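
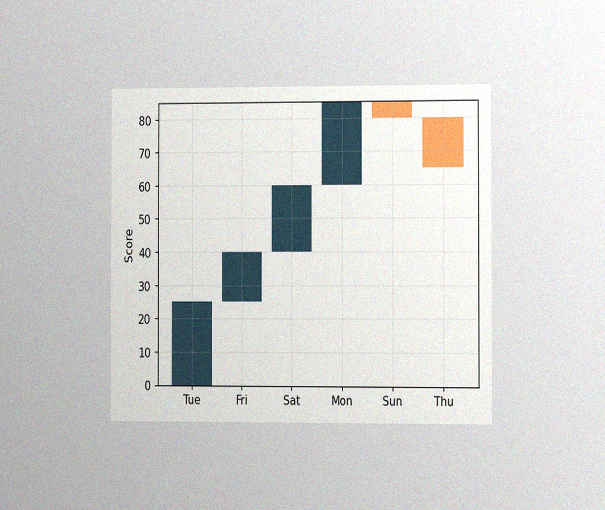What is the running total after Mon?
The chart is viewed slightly from the right, with some photo noise. After Mon the running total reaches 85.

85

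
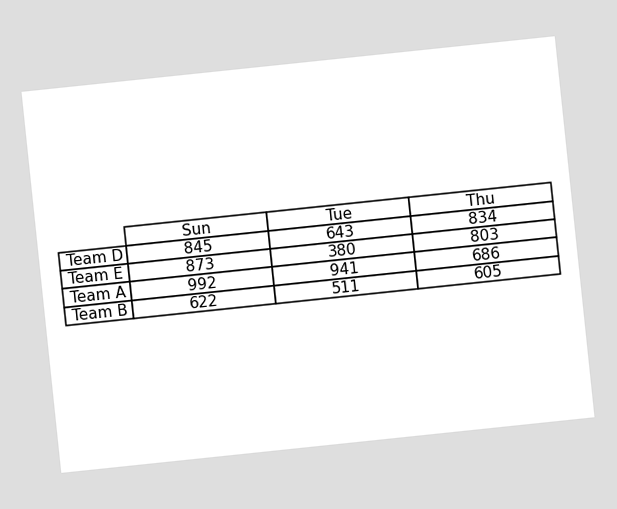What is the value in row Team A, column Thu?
The chart is tilted about 6° counter-clockwise. The (Team A, Thu) cell reads 686.

686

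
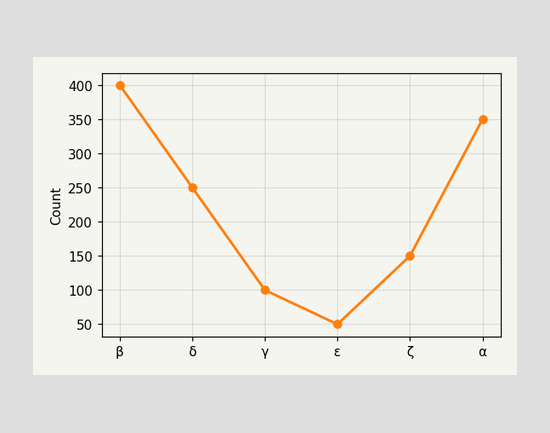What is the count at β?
At β, the line is at 400.

400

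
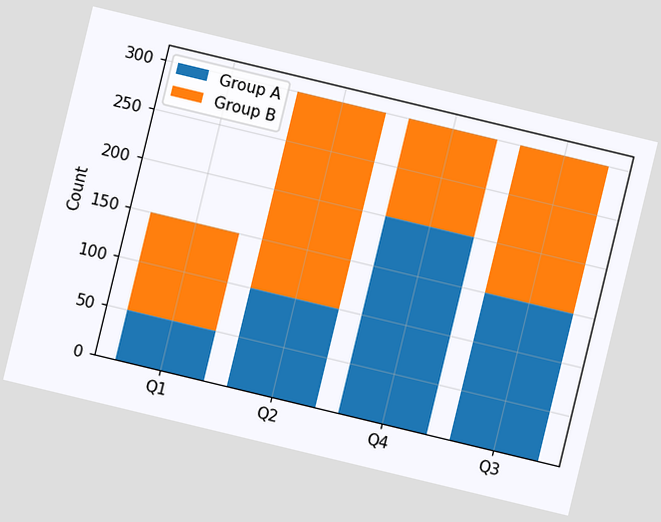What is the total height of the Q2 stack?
300

The chart is tilted about 14° clockwise. The Q2 stack's top reaches 300 on the y-axis.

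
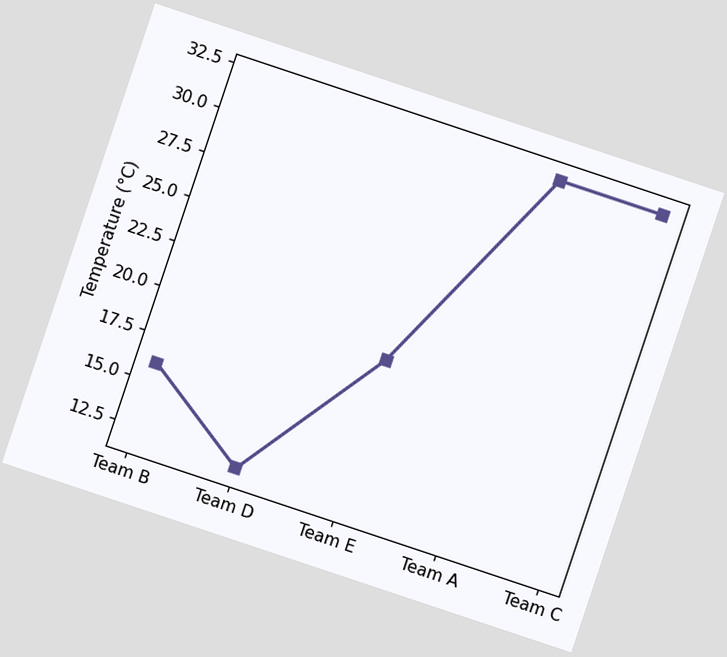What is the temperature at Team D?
12°C

The chart is tilted about 18° clockwise. At Team D, the line is at 12°C.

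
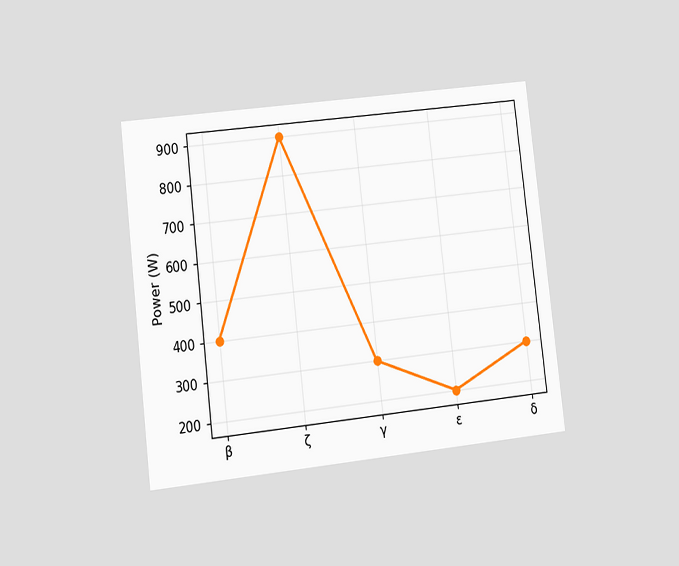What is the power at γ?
300W

The chart is tilted about 7° counter-clockwise and viewed at a slight angle. At γ, the line is at 300W.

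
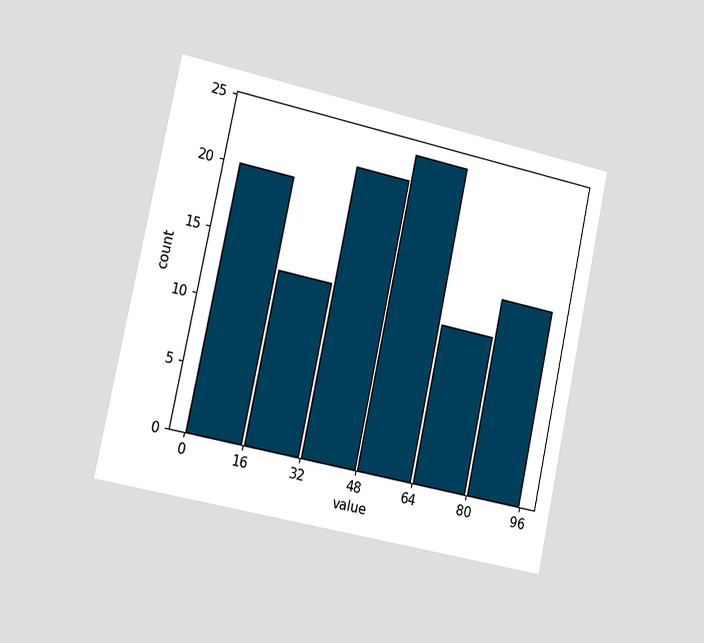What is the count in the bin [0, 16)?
20

The chart is tilted about 12° clockwise and viewed slightly from the left. The [0, 16) bin has height 20.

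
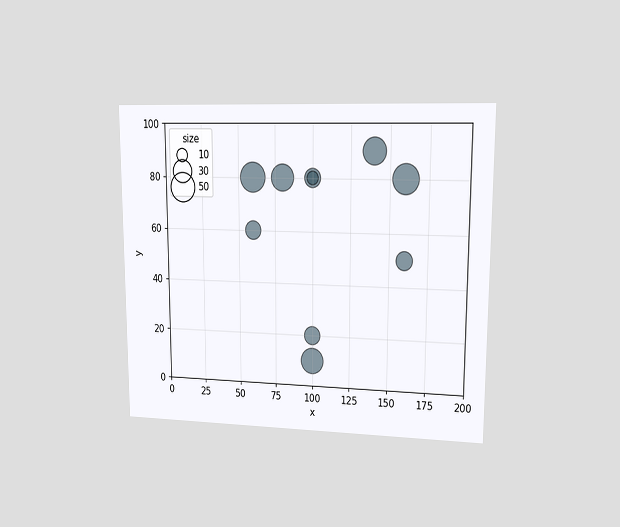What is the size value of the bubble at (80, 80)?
40

The chart is viewed at a slight angle. Matching the bubble at (80, 80) against the size legend gives 40.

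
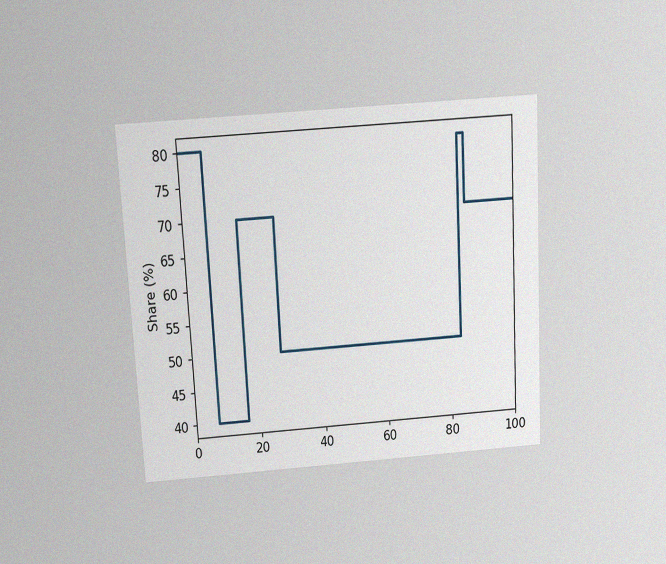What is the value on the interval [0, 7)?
The chart is tilted about 3° counter-clockwise and viewed slightly from above, with some photo noise. On [0, 7) the step sits at 80%.

80%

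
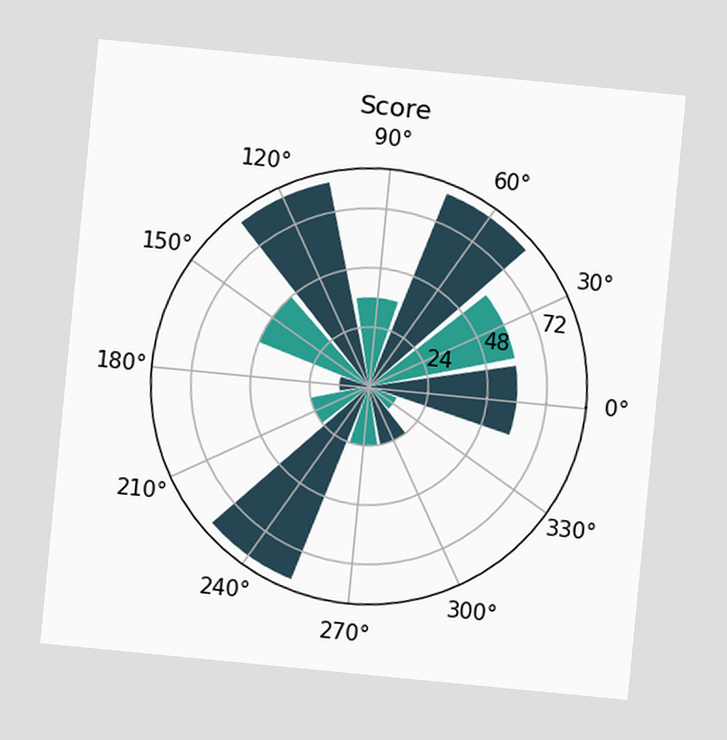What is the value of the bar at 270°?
The chart is tilted about 6° clockwise. The bar at 270° reaches 24 on the radial axis.

24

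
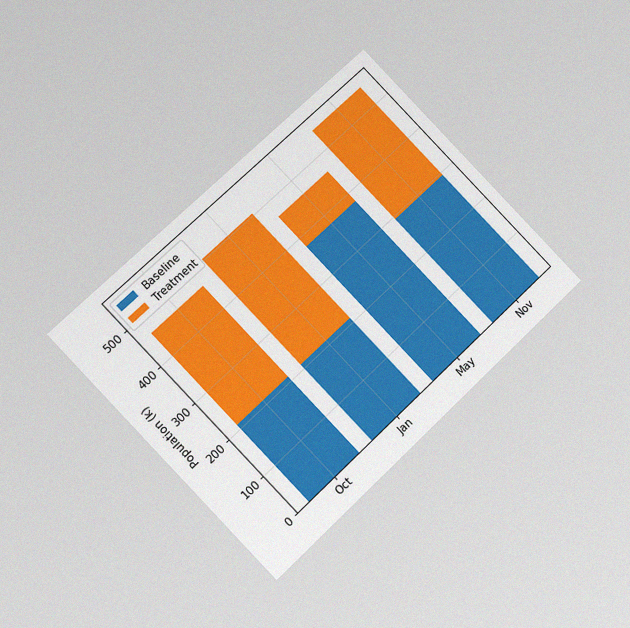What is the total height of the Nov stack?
The chart is tilted about 44° counter-clockwise and viewed at a slight angle, with some photo noise. The Nov stack's top reaches 546k on the y-axis.

546k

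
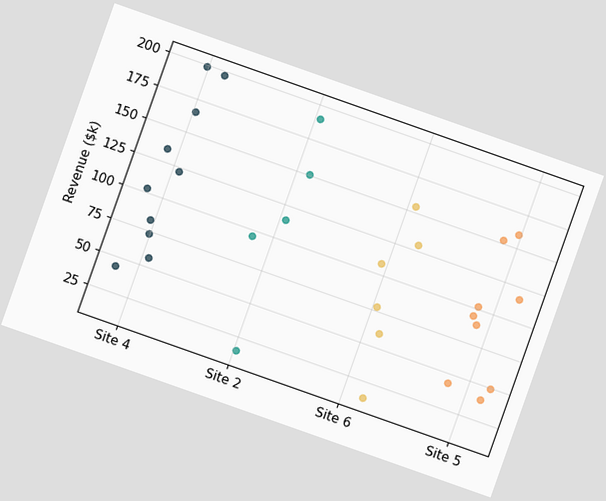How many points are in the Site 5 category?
9

The chart is tilted about 19° clockwise. Counting the markers in the Site 5 column gives 9.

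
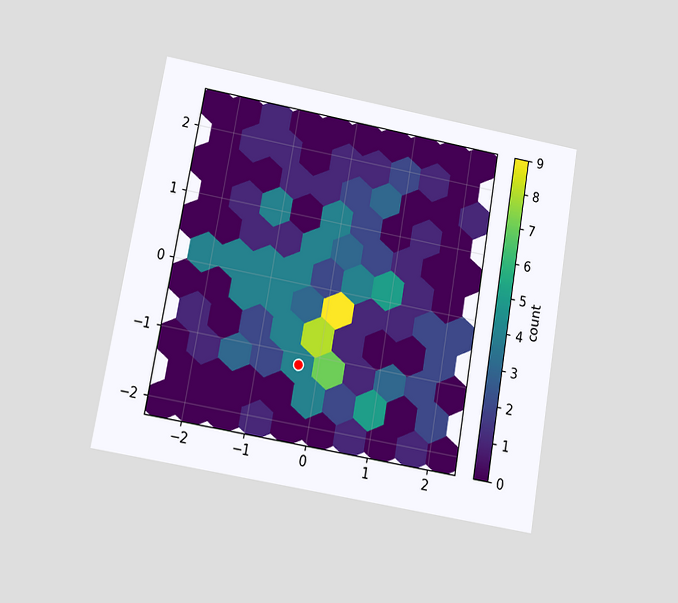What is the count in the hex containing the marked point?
The chart is tilted about 10° clockwise and viewed at a slight angle. The marked hex reads 4 on the colorbar.

4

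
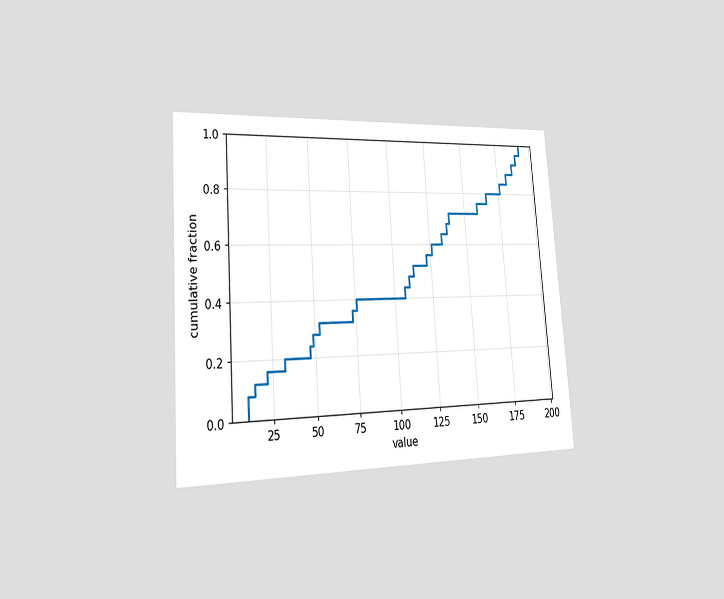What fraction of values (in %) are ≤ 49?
The chart is tilted about 4° counter-clockwise and viewed slightly from the left. At x=49 the ECDF step is at 28%.

28%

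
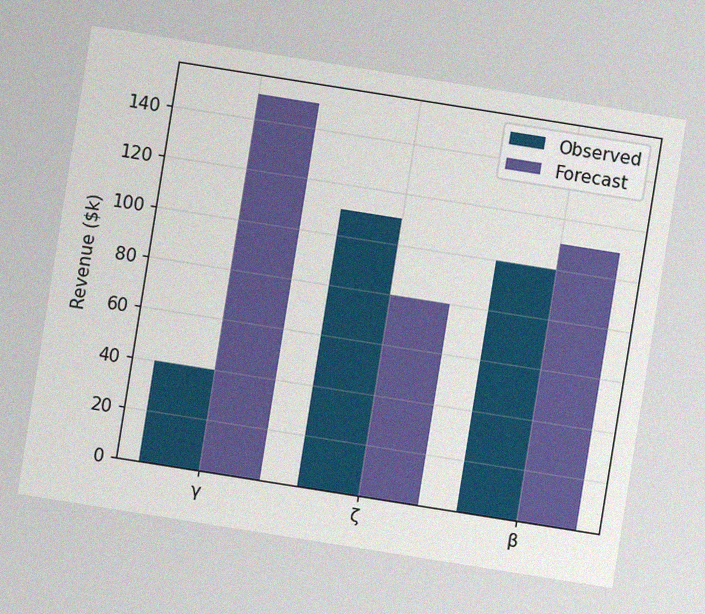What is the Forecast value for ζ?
$80k

The chart is tilted about 9° clockwise, with some photo noise. The Forecast bar at ζ reaches $80k on the y-axis.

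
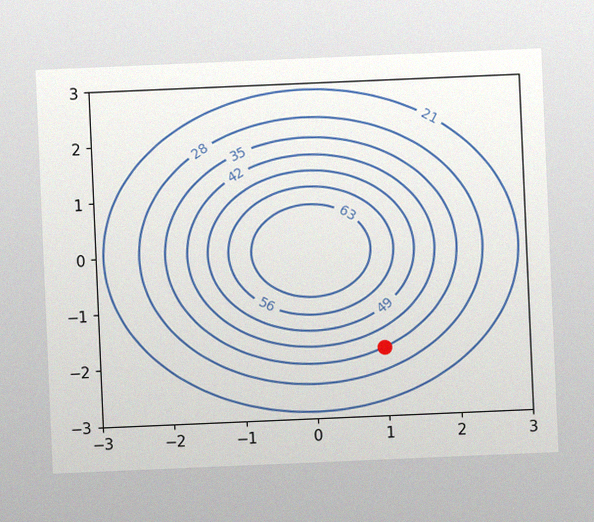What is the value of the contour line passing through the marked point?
35

The chart is tilted about 2° counter-clockwise, with some photo noise. The marked point sits on the contour labelled 35.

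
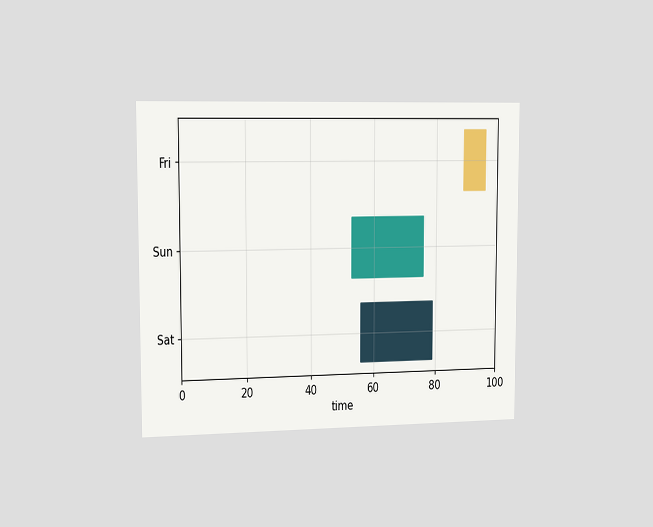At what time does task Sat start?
The chart is viewed slightly from the left. The Sat bar begins at t=56.

56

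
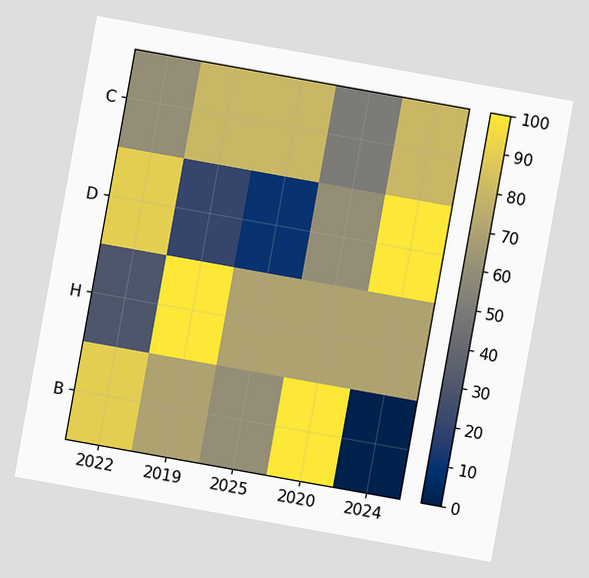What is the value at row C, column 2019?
80

The chart is tilted about 10° clockwise. Matching cell (C, 2019) against the colorbar gives 80.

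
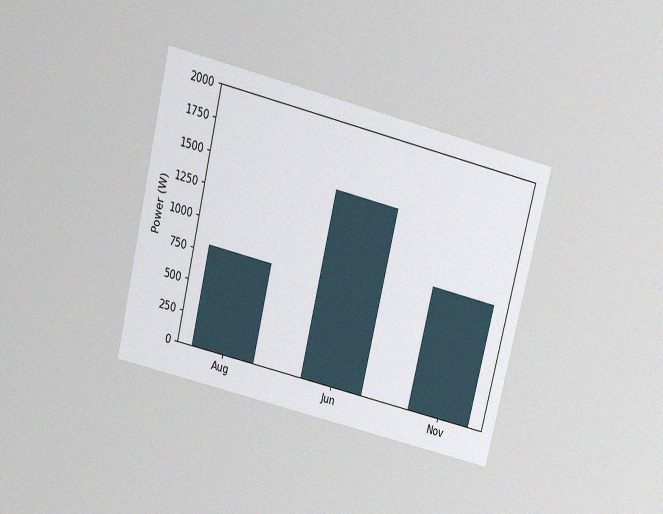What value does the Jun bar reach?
The chart is tilted about 14° clockwise and viewed slightly from above, with some photo noise. Reading along the chart's y-axis, the Jun bar reaches 1500W.

1500W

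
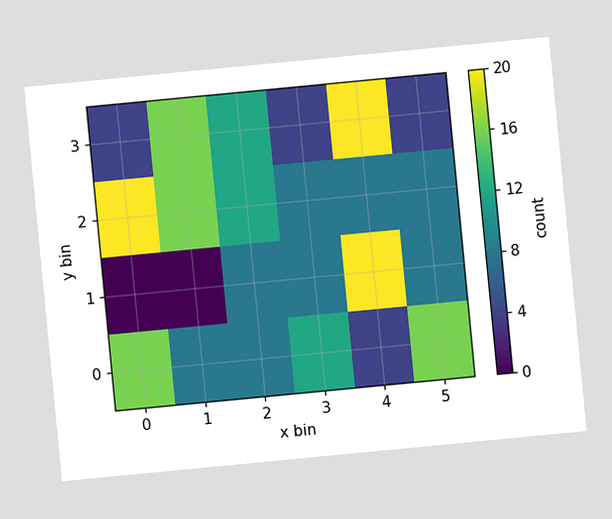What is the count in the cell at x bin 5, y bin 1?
The chart is tilted about 5° counter-clockwise. Matching the cell (5, 1) against the colorbar gives 8.

8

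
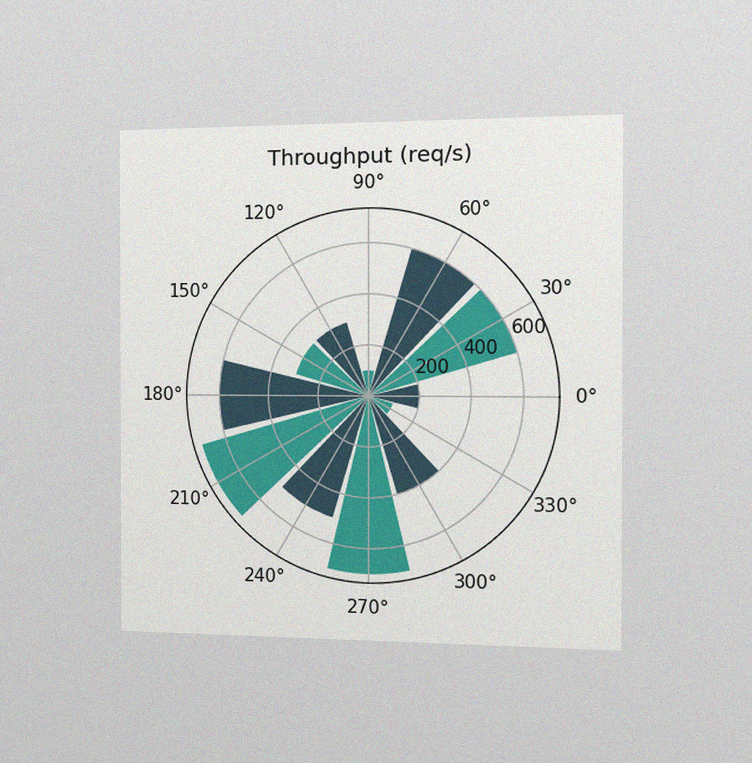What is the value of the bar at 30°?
600req/s

The chart is viewed slightly from the right, with some photo noise. The bar at 30° reaches 600req/s on the radial axis.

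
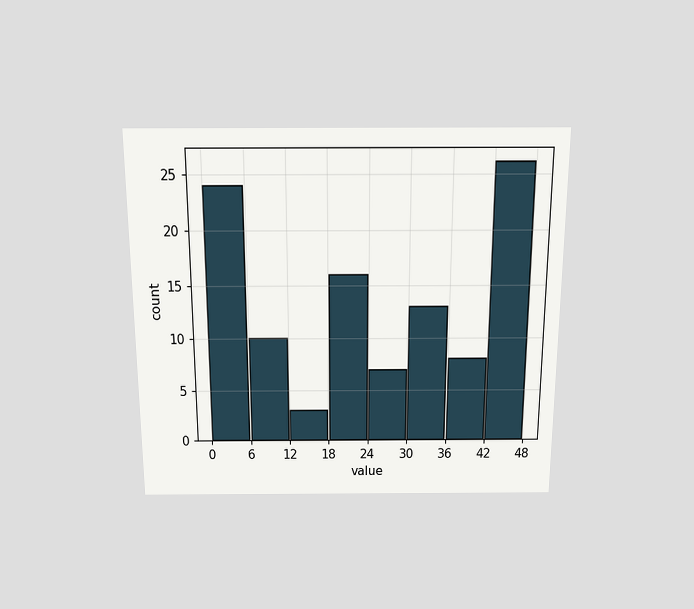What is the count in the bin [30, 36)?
13

The chart is viewed slightly from above. The [30, 36) bin has height 13.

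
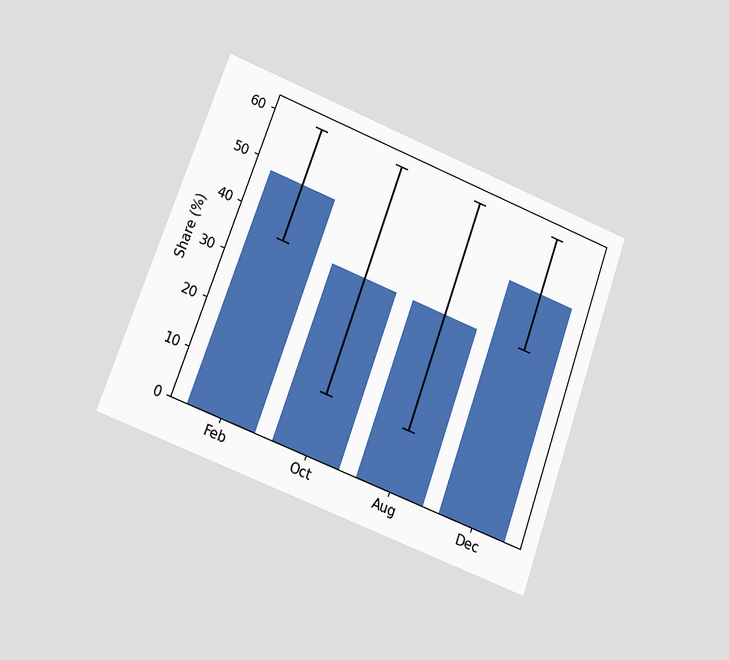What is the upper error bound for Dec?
The chart is tilted about 20° clockwise and viewed at a slight angle. The Dec bar's upper whisker reaches 60%.

60%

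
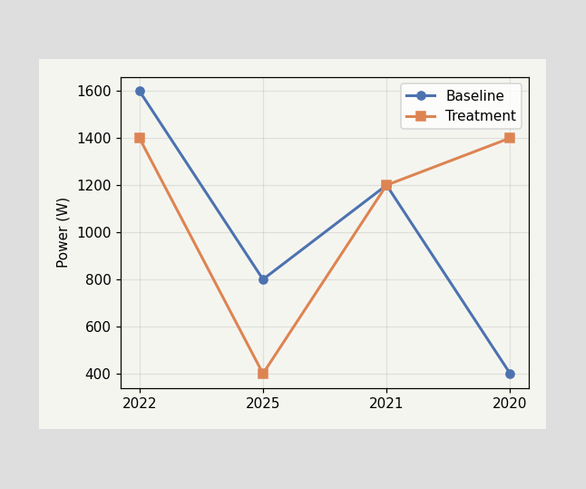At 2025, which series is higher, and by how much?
Baseline, by 400W

At 2025, Baseline sits above the other line by 400W.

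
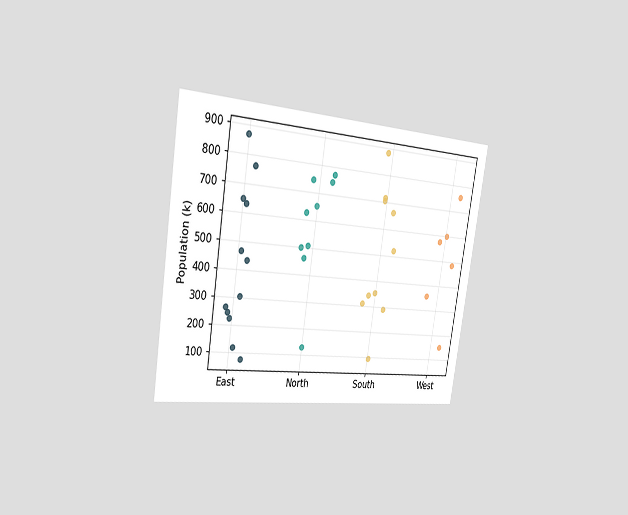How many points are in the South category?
10

The chart is tilted about 9° clockwise and viewed slightly from the left. Counting the markers in the South column gives 10.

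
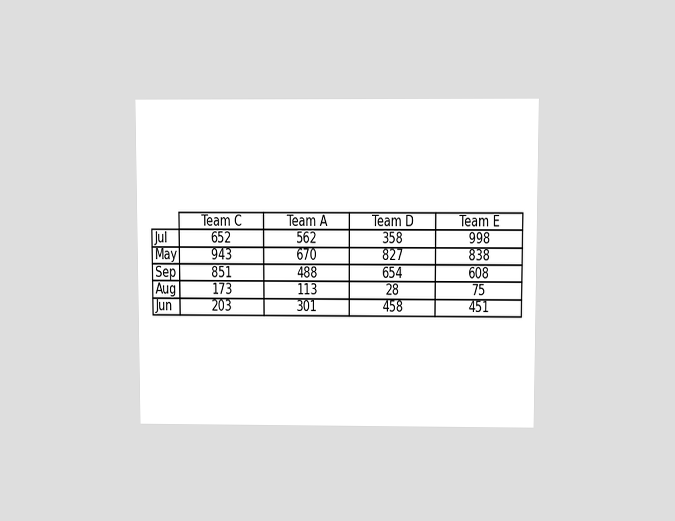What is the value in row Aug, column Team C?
173

The chart is viewed slightly from above. The (Aug, Team C) cell reads 173.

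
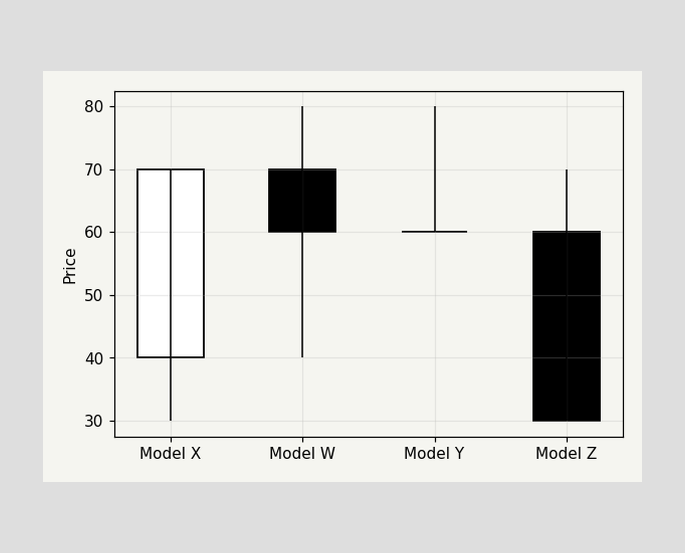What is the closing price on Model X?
The Model X candle closes at 70.

70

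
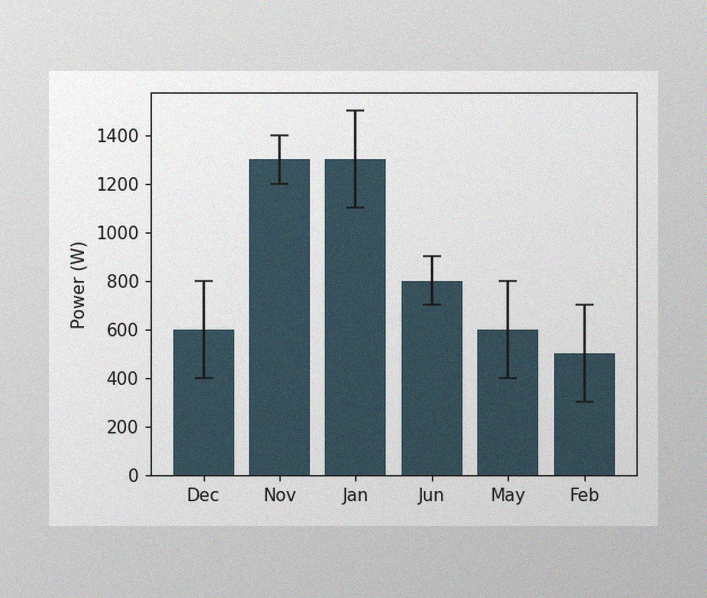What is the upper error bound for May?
800W

The image has some photo noise and uneven lighting. The May bar's upper whisker reaches 800W.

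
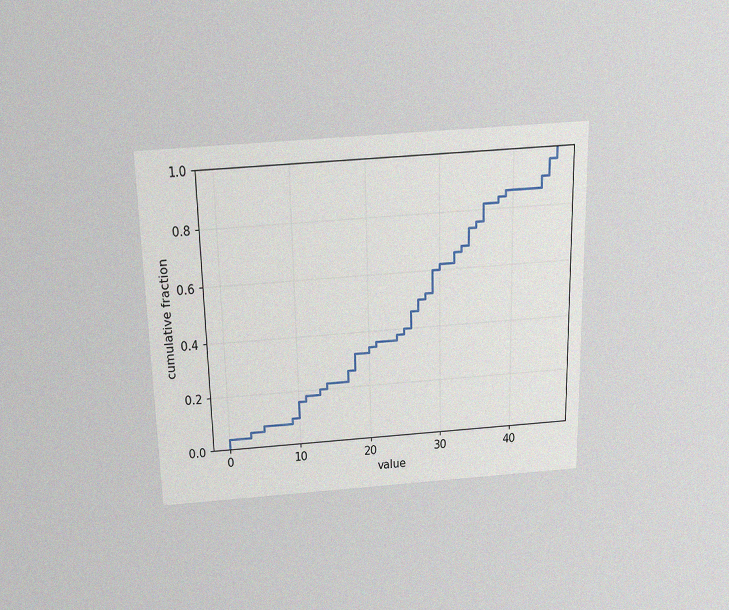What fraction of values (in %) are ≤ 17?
26%

The chart is viewed slightly from above, with some photo noise. At x=17 the ECDF step is at 26%.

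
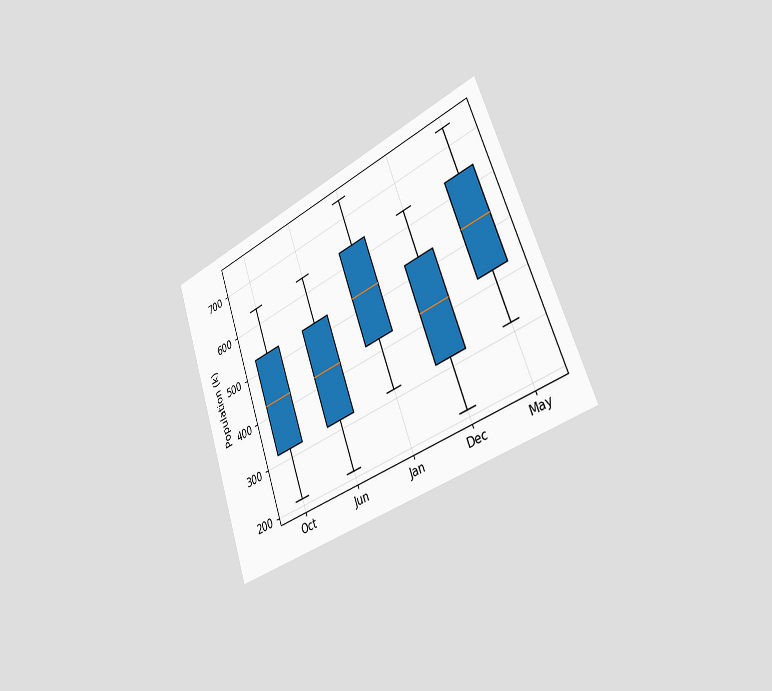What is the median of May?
The chart is tilted about 20° counter-clockwise and viewed slightly from the right. The median line in the May box sits at 530k.

530k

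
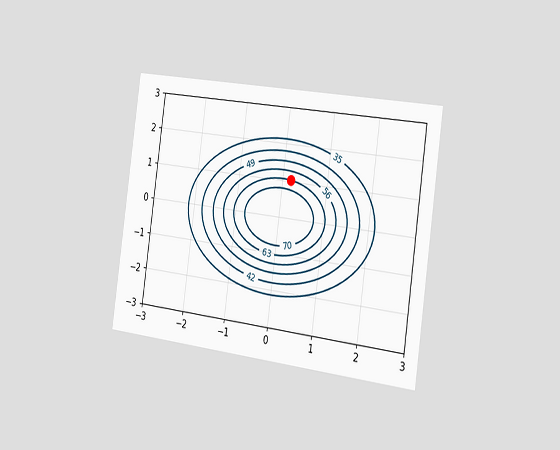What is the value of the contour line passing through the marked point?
63

The chart is tilted about 8° clockwise and viewed slightly from the right. The marked point sits on the contour labelled 63.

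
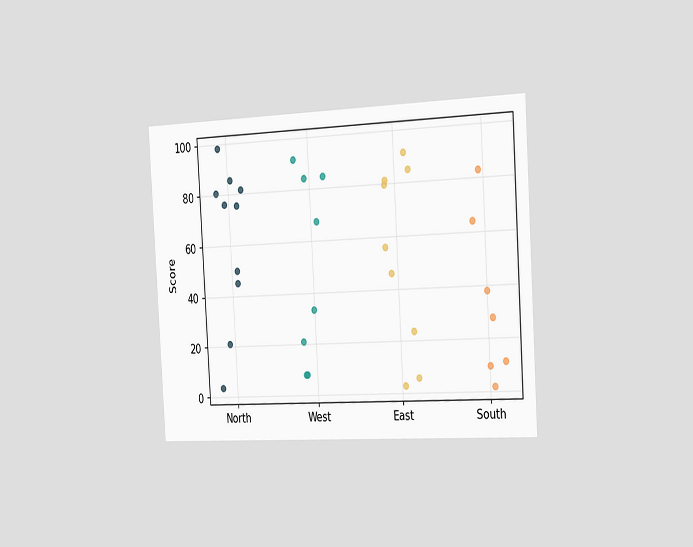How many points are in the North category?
10

The chart is tilted about 3° counter-clockwise and viewed slightly from the right. Counting the markers in the North column gives 10.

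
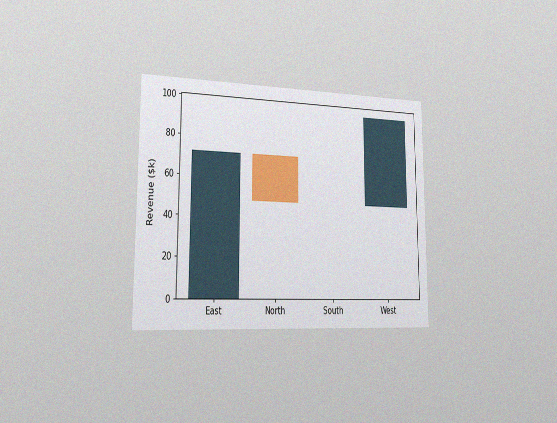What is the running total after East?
$72k

The chart is viewed slightly from the left, with some photo noise. After East the running total reaches $72k.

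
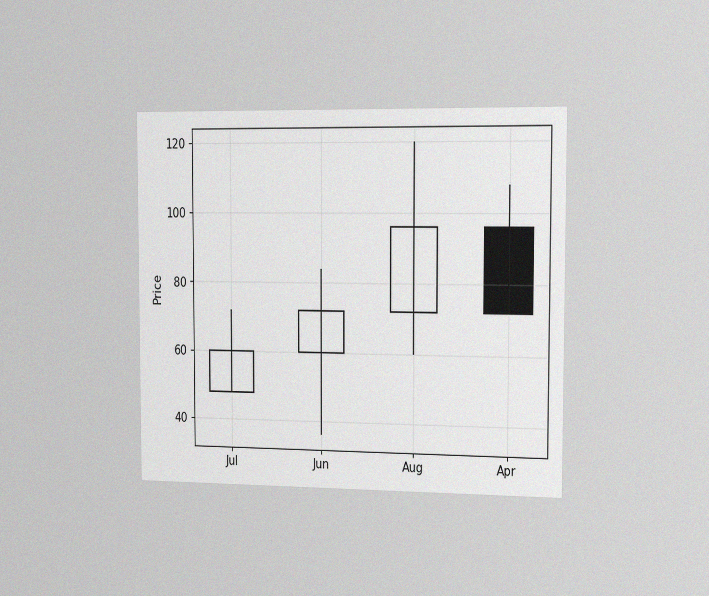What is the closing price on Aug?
96

The chart is viewed slightly from the right, with some photo noise. The Aug candle closes at 96.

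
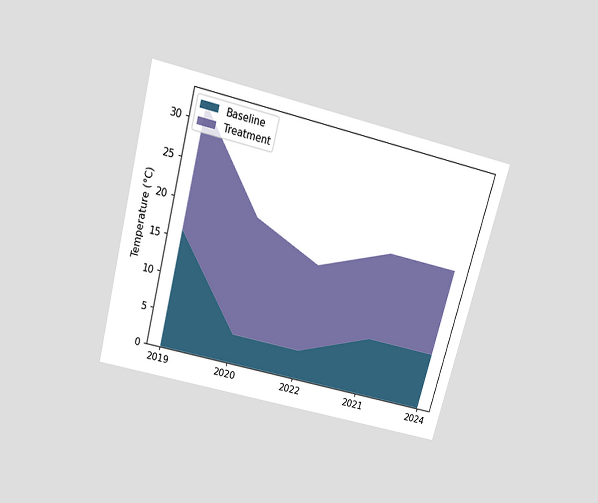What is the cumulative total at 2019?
32°C

The chart is tilted about 15° clockwise and viewed slightly from above. The stacked total at 2019 reaches 32°C.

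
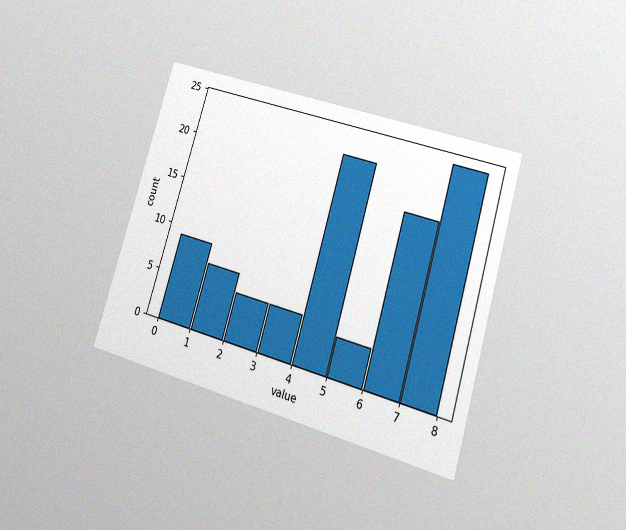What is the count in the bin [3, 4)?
The chart is tilted about 16° clockwise and viewed at a slight angle, with some photo noise. The [3, 4) bin has height 5.

5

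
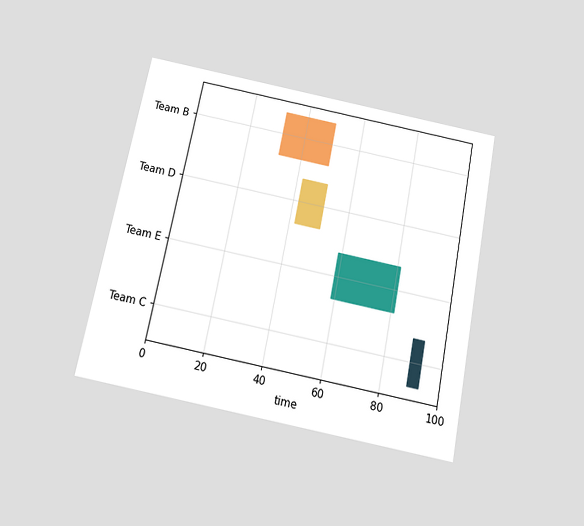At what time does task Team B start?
32

The chart is tilted about 11° clockwise and viewed slightly from below. The Team B bar begins at t=32.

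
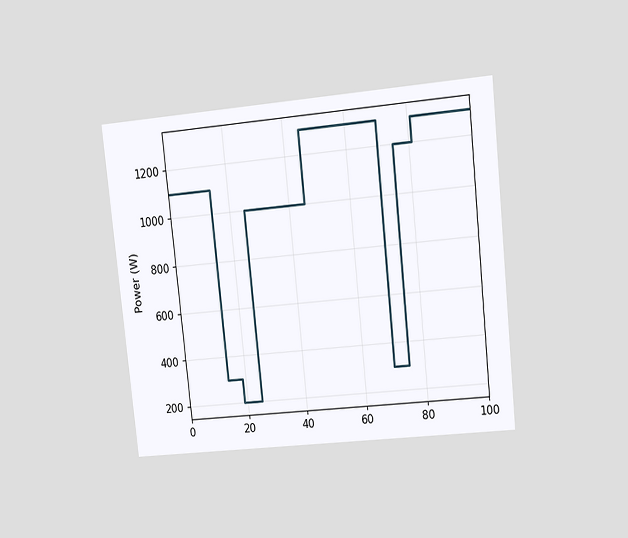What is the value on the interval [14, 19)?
300W

The chart is tilted about 6° counter-clockwise and viewed at a slight angle. On [14, 19) the step sits at 300W.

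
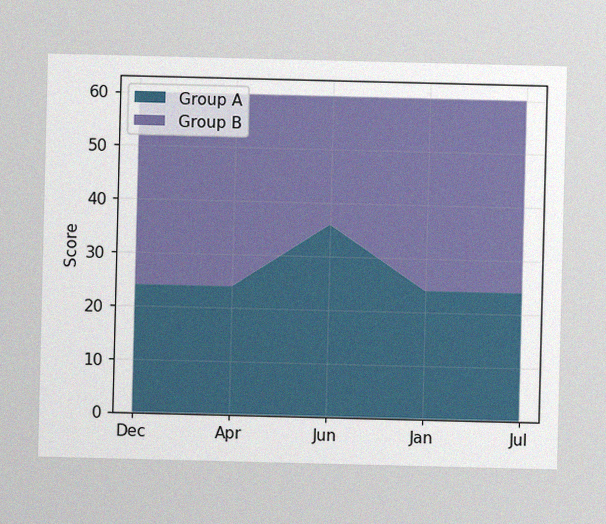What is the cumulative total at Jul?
60

The image has some photo noise and uneven lighting. The stacked total at Jul reaches 60.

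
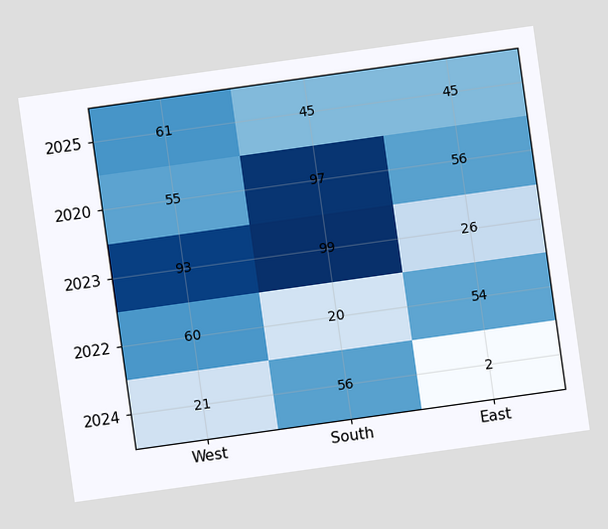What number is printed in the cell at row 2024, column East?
The chart is tilted about 8° counter-clockwise. The (2024, East) cell reads 2.

2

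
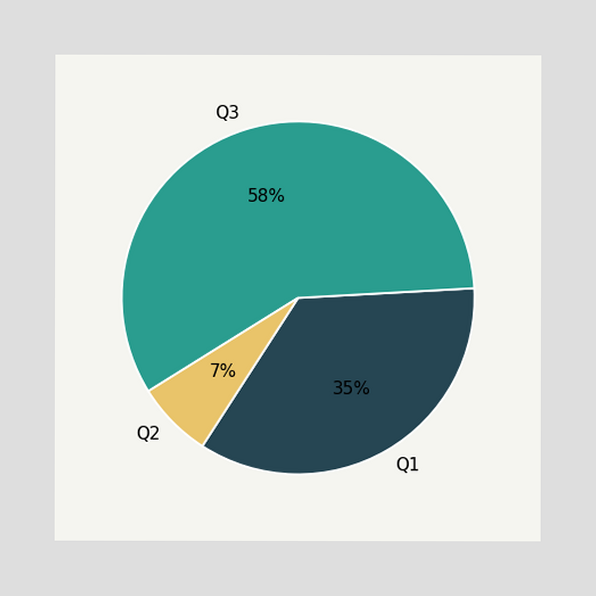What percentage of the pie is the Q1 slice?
The Q1 slice takes up 35% of the pie.

35%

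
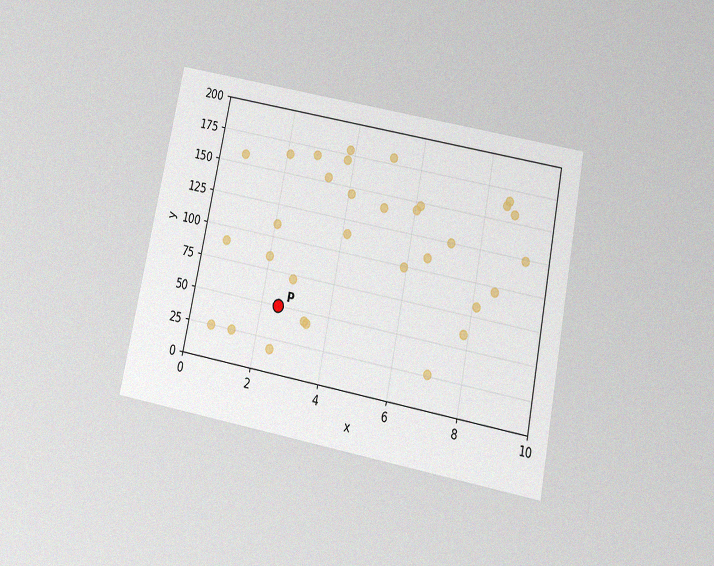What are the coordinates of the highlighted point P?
The chart is tilted about 11° clockwise and viewed slightly from below, with some photo noise. Following the gridlines from P to each axis, P sits at (2.5, 50).

(2.5, 50)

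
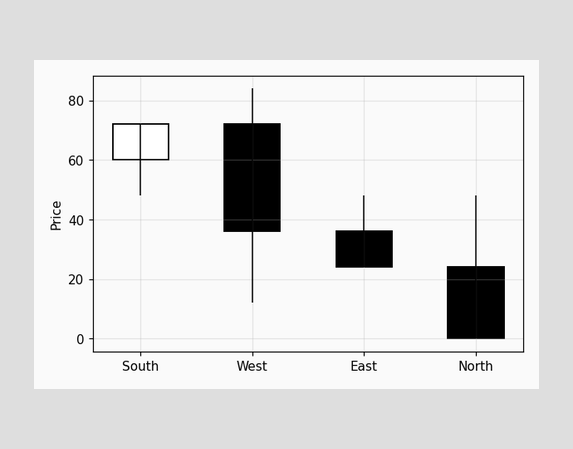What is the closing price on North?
The North candle closes at 0.

0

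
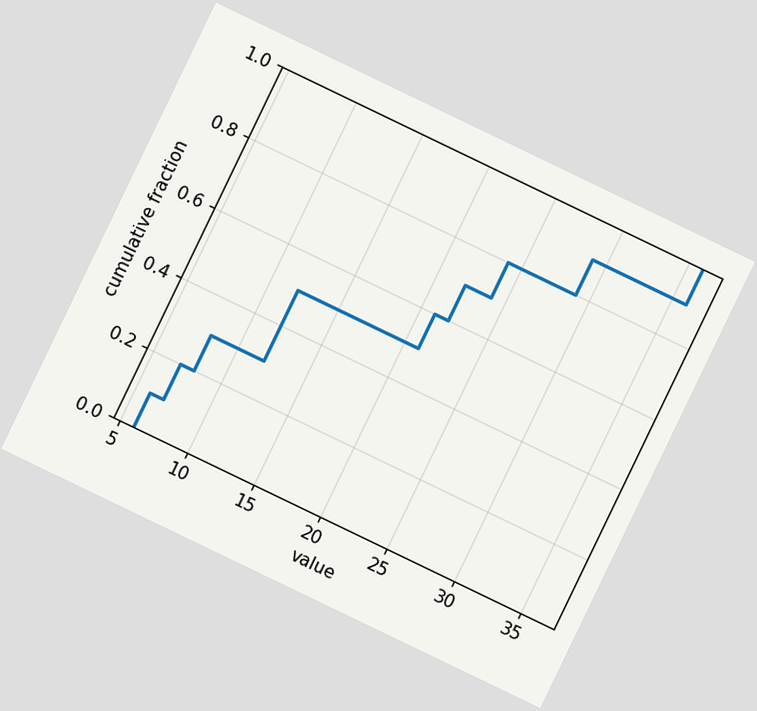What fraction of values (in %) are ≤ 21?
The chart is tilted about 26° clockwise. At x=21 the ECDF step is at 60%.

60%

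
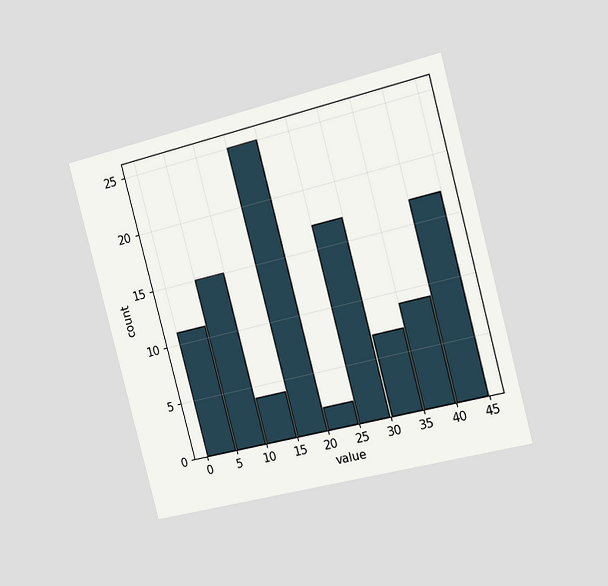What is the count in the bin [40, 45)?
17

The chart is tilted about 15° counter-clockwise and viewed slightly from the right. The [40, 45) bin has height 17.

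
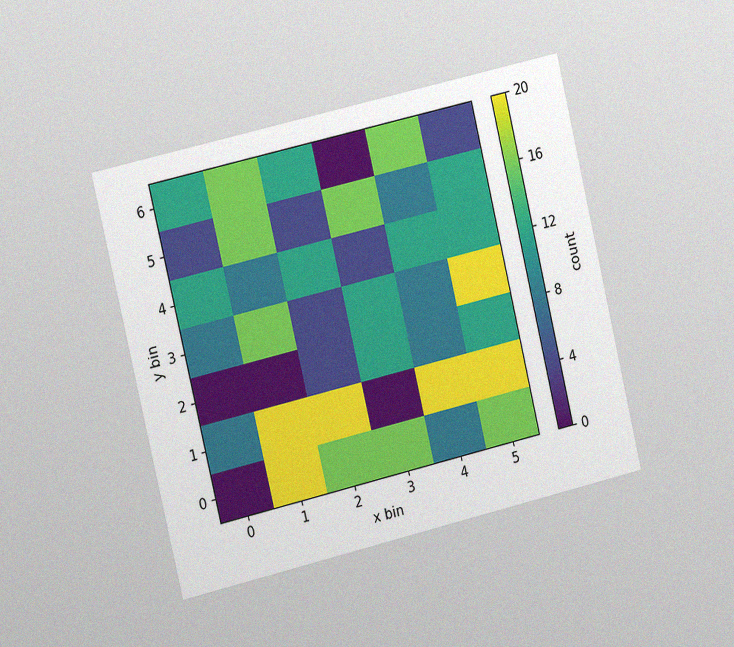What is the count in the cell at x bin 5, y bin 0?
The chart is tilted about 13° counter-clockwise and viewed slightly from the left, with some photo noise. Matching the cell (5, 0) against the colorbar gives 16.

16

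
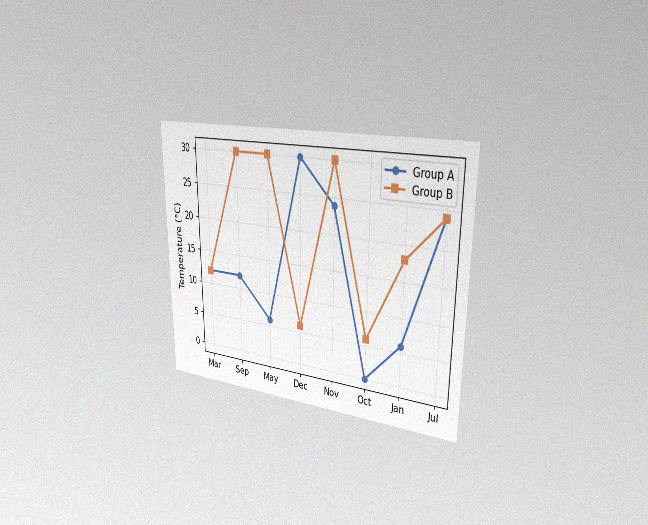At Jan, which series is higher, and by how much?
Group B, by 12°C

The chart is viewed slightly from the right, with some photo noise. At Jan, Group B sits above the other line by 12°C.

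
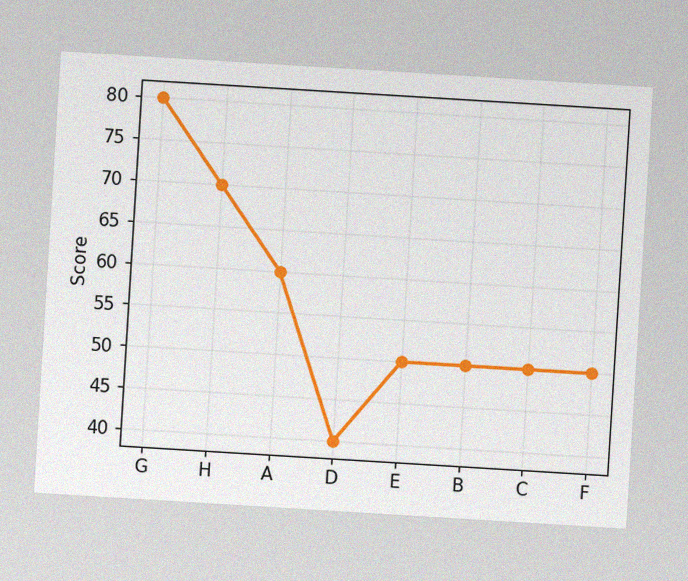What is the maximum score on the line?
The chart is tilted about 3° clockwise, with some photo noise. The highest point is at G, and reading across to the y-axis gives 80.

80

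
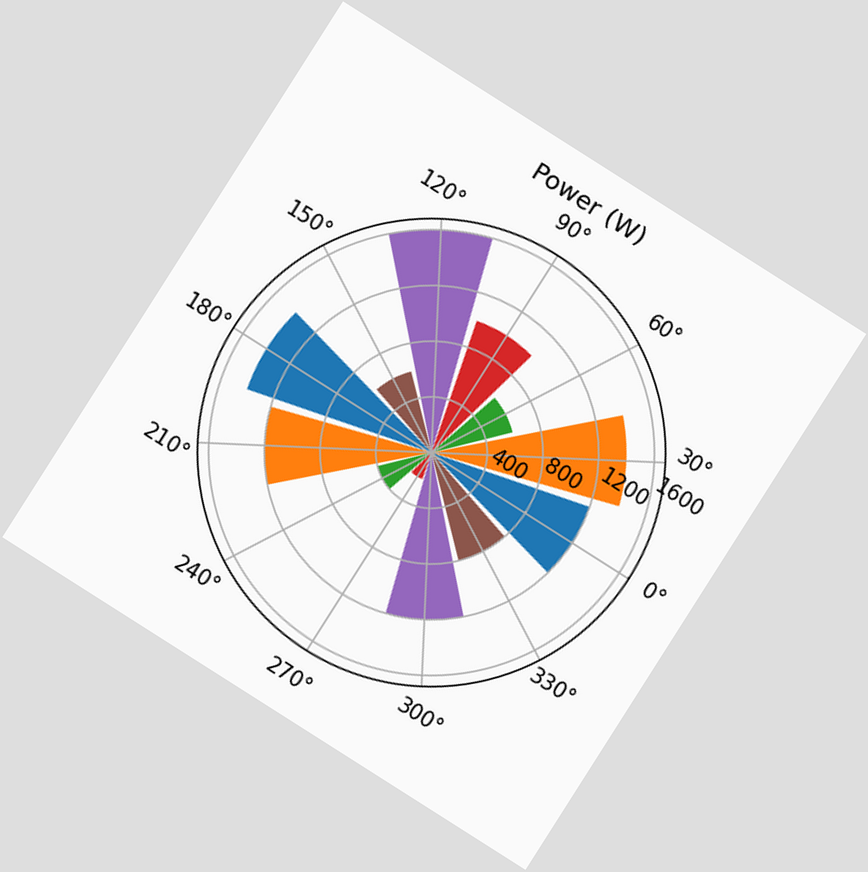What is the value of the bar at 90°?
The chart is tilted about 32° clockwise. The bar at 90° reaches 1000W on the radial axis.

1000W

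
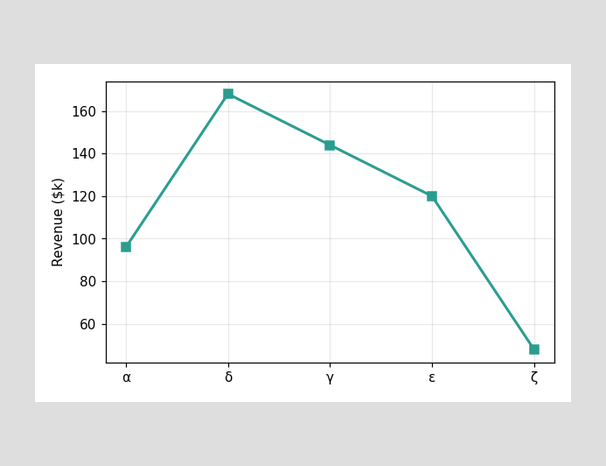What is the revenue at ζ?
At ζ, the line is at $48k.

$48k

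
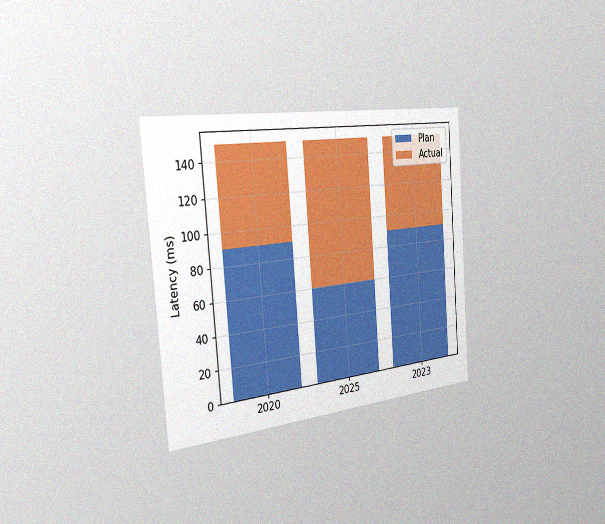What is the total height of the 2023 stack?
The chart is tilted about 4° counter-clockwise and viewed slightly from the left, with some photo noise. The 2023 stack's top reaches 150ms on the y-axis.

150ms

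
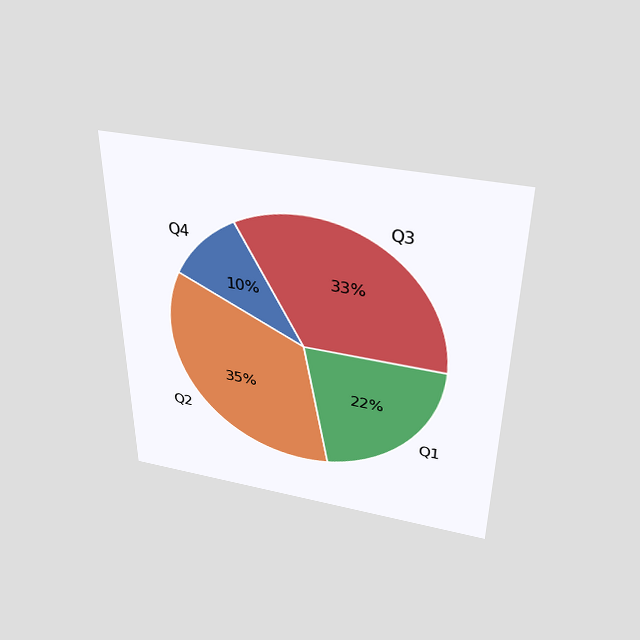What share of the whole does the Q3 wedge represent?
The chart is viewed slightly from above. The Q3 slice takes up 33% of the pie.

33%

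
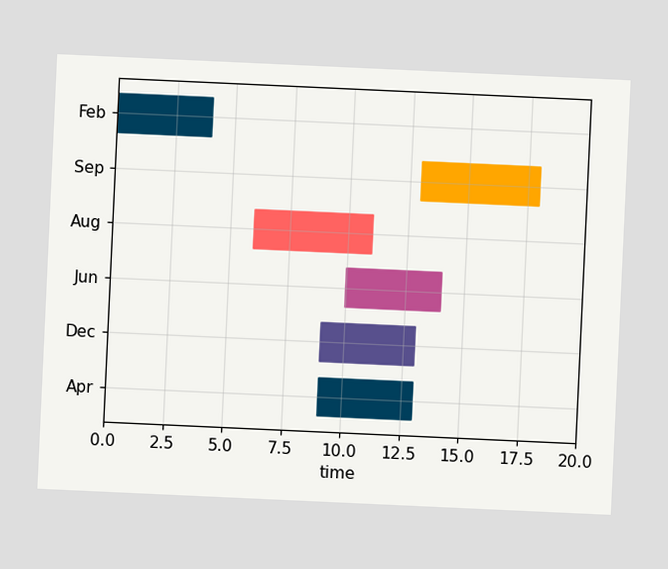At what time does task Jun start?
10

The chart is tilted about 3° clockwise. The Jun bar begins at t=10.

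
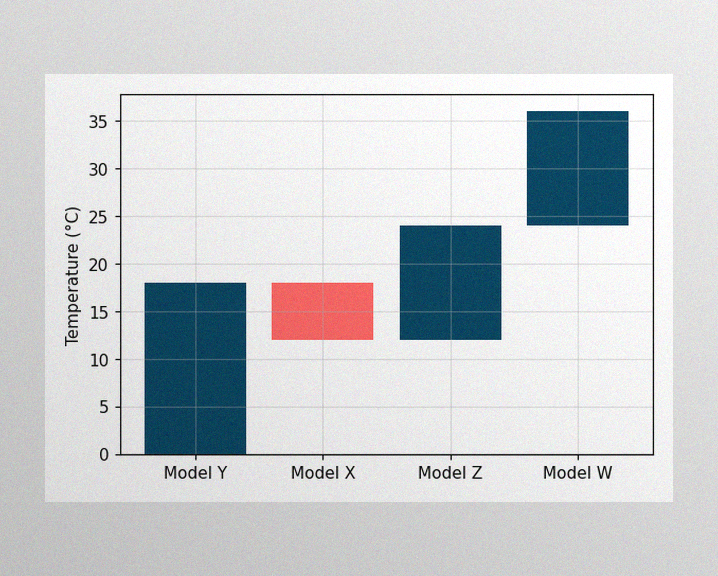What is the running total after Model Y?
18°C

The image has some photo noise and uneven lighting. After Model Y the running total reaches 18°C.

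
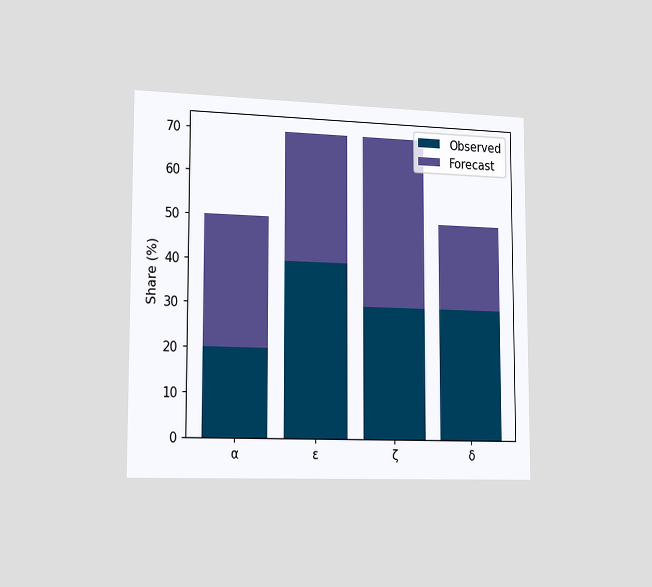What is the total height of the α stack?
50%

The chart is viewed slightly from the left. The α stack's top reaches 50% on the y-axis.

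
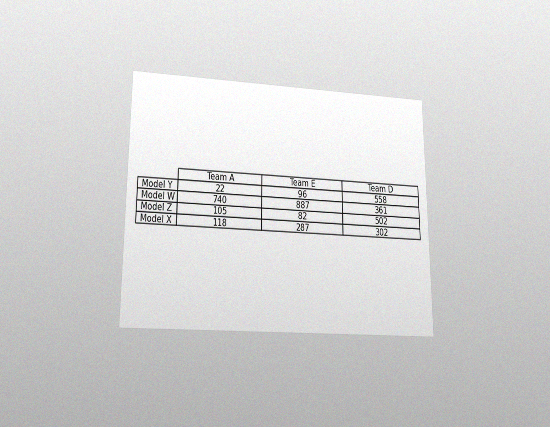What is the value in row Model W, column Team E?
The chart is viewed at a slight angle, with some photo noise. The (Model W, Team E) cell reads 887.

887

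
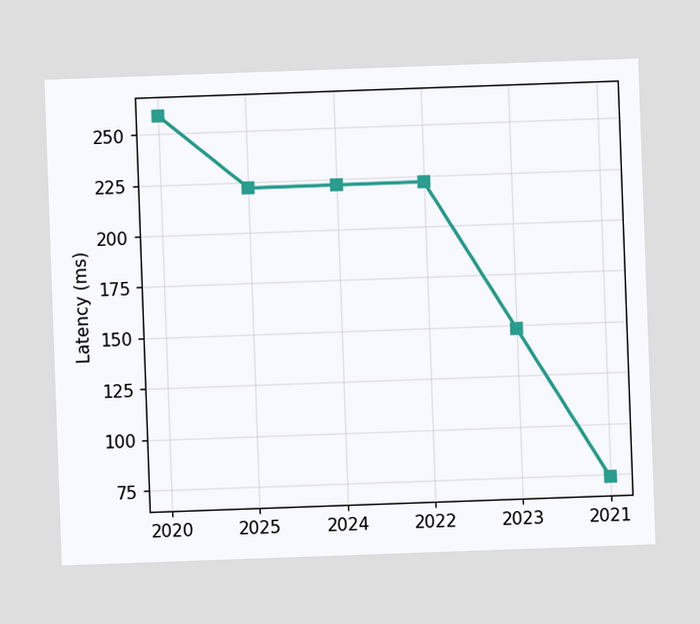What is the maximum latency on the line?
The chart is tilted about 2° counter-clockwise. The highest point is at 2020, and reading across to the y-axis gives 259ms.

259ms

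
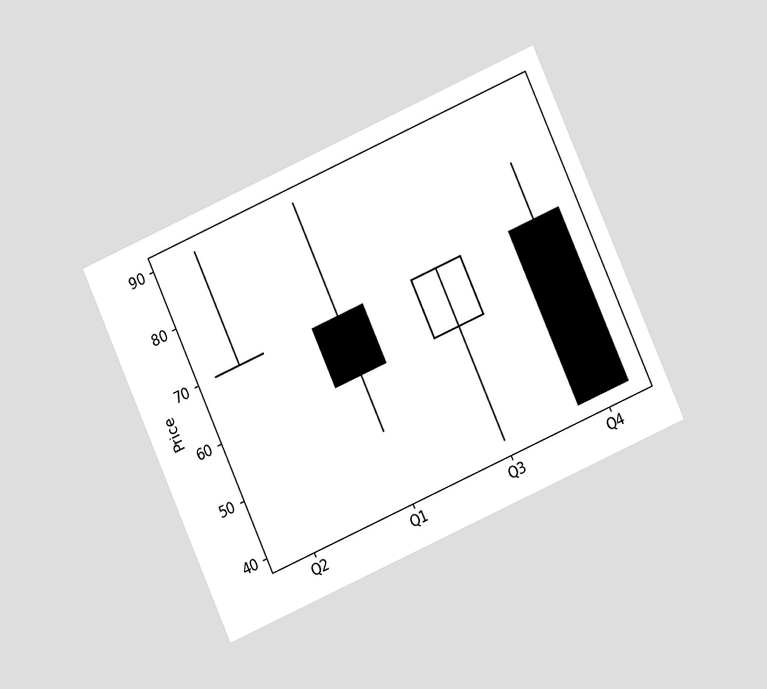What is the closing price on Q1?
The chart is tilted about 24° counter-clockwise and viewed at a slight angle. The Q1 candle closes at 60.

60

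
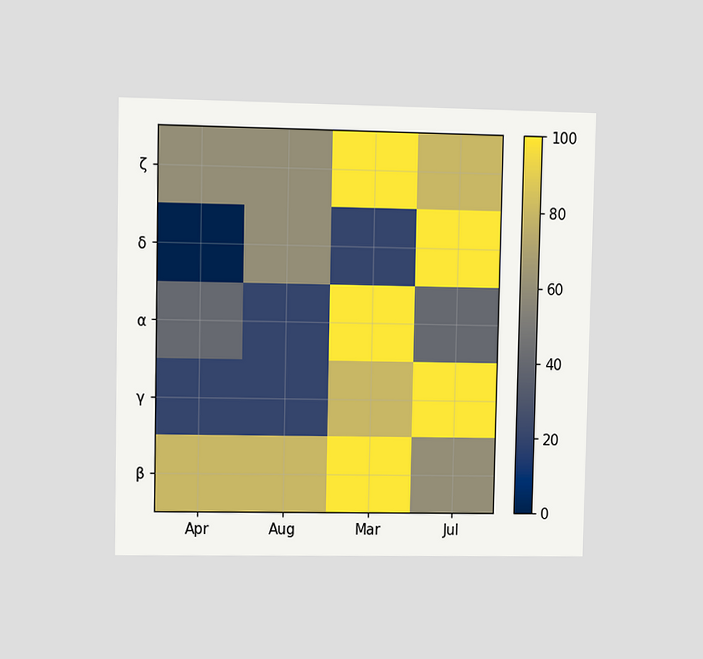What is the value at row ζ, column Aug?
The chart is viewed at a slight angle. Matching cell (ζ, Aug) against the colorbar gives 60.

60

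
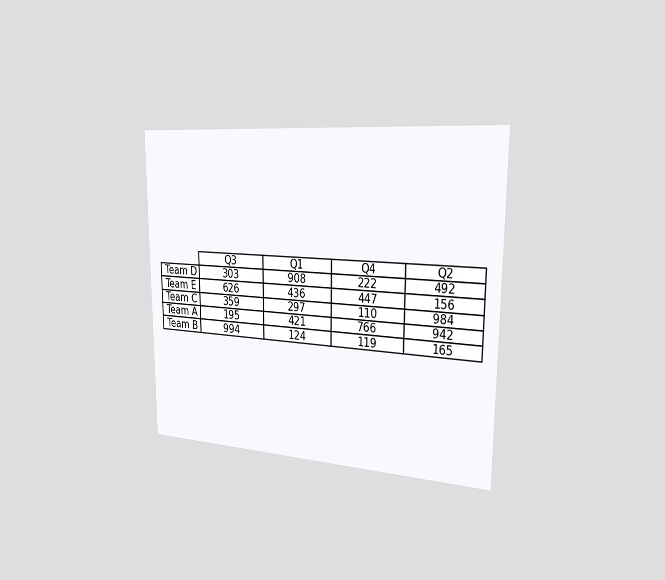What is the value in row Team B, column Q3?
994

The chart is viewed slightly from the right. The (Team B, Q3) cell reads 994.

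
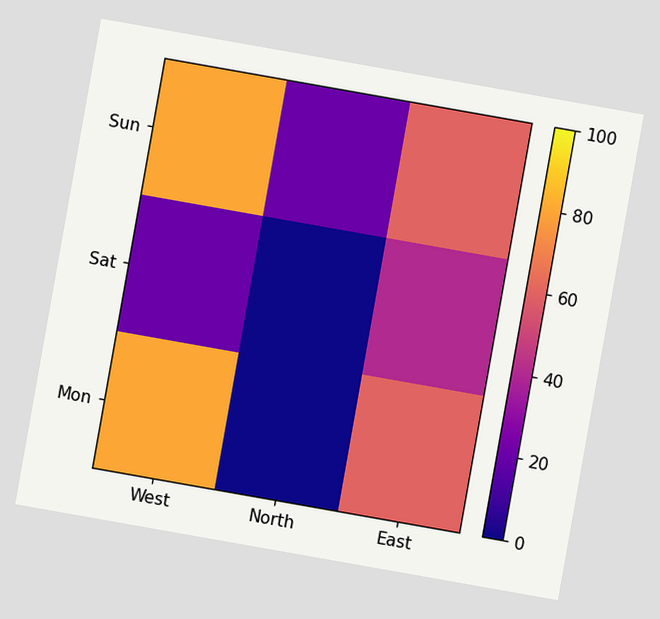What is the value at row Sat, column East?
The chart is tilted about 10° clockwise. Matching cell (Sat, East) against the colorbar gives 40.

40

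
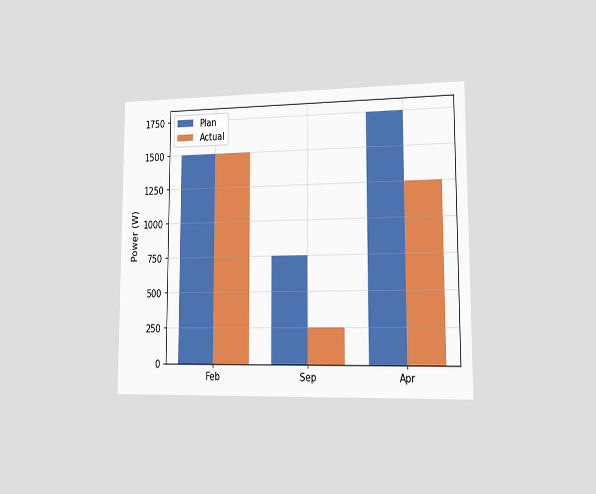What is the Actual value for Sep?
The chart is viewed slightly from the right. The Actual bar at Sep reaches 250W on the y-axis.

250W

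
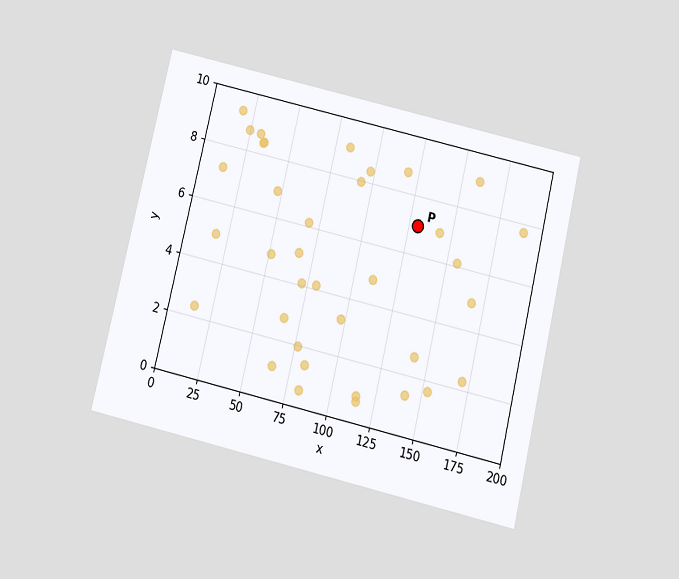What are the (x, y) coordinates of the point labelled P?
The chart is tilted about 13° clockwise and viewed slightly from below. Following the gridlines from P to each axis, P sits at (130, 7).

(130, 7)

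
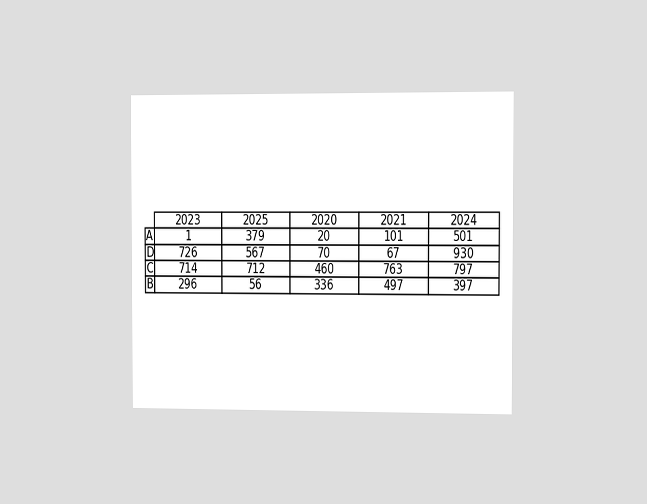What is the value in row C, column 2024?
797

The chart is viewed slightly from the right. The (C, 2024) cell reads 797.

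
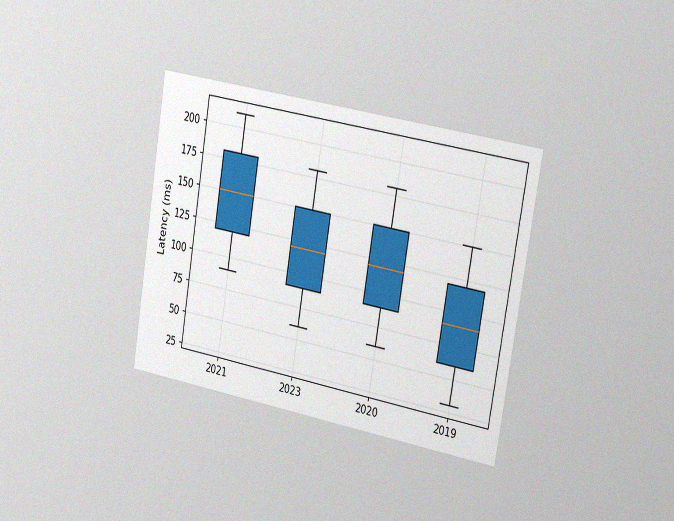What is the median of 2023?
The chart is tilted about 10° clockwise and viewed slightly from the right, with some photo noise. The median line in the 2023 box sits at 120ms.

120ms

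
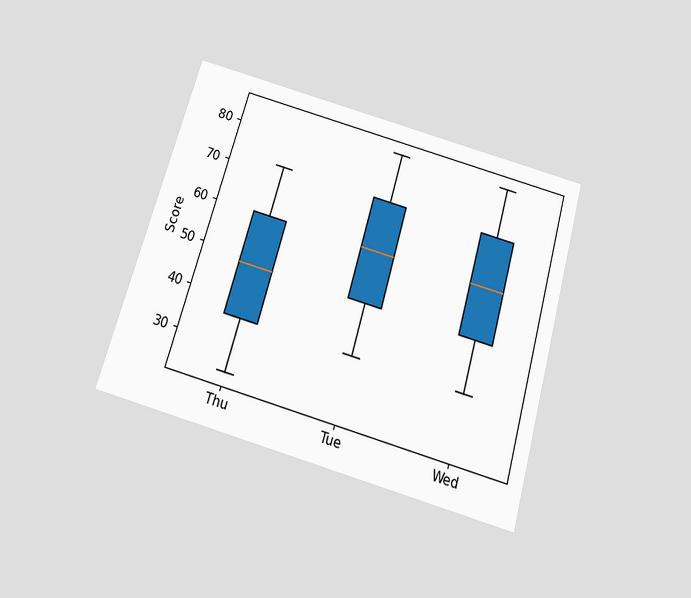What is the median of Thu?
The chart is tilted about 16° clockwise and viewed slightly from below. The median line in the Thu box sits at 48.

48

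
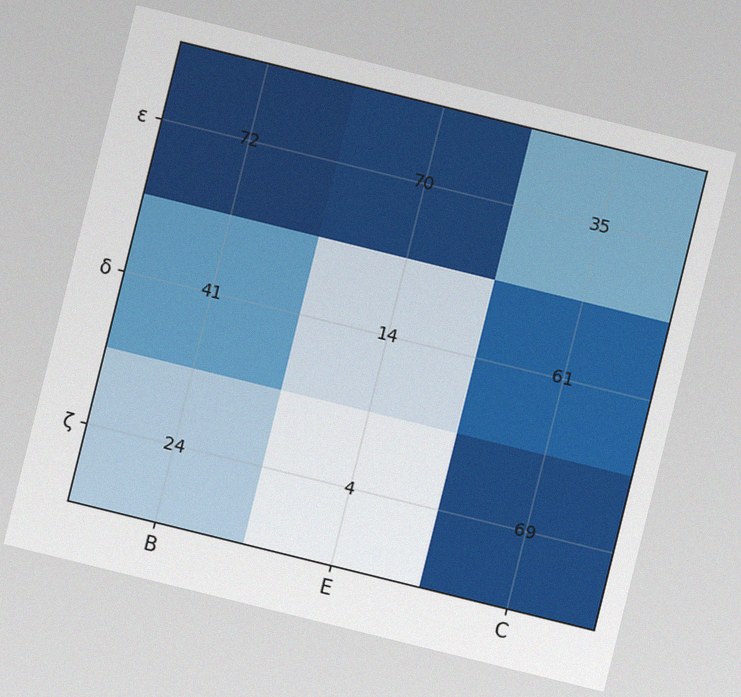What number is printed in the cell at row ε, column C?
The chart is tilted about 14° clockwise, with some photo noise. The (ε, C) cell reads 35.

35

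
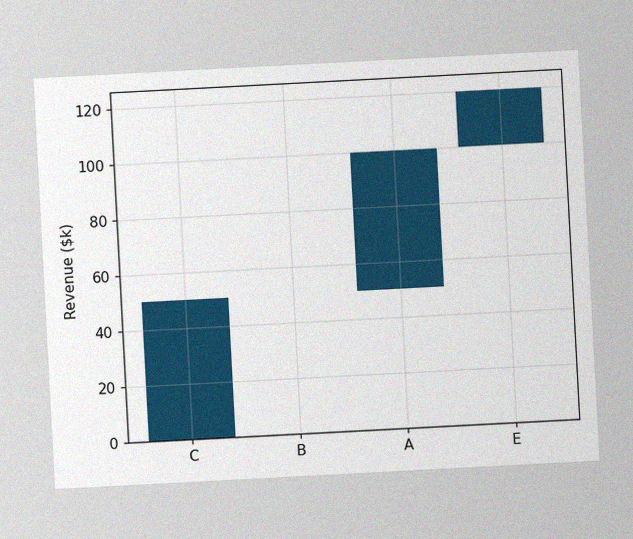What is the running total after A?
$100k

The chart is tilted about 3° counter-clockwise, with some photo noise. After A the running total reaches $100k.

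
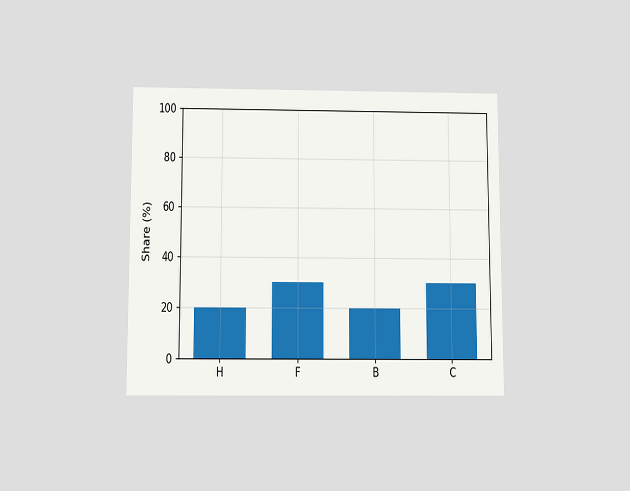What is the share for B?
20%

The chart is viewed slightly from below. Reading along the chart's y-axis, the B bar reaches 20%.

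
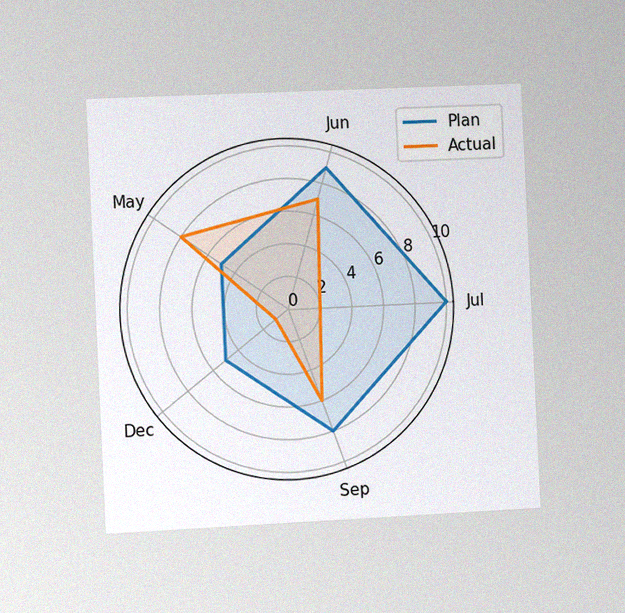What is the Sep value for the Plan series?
The chart is tilted about 3° counter-clockwise and viewed slightly from the left, with some photo noise. On the Sep axis, Plan reaches 8.

8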